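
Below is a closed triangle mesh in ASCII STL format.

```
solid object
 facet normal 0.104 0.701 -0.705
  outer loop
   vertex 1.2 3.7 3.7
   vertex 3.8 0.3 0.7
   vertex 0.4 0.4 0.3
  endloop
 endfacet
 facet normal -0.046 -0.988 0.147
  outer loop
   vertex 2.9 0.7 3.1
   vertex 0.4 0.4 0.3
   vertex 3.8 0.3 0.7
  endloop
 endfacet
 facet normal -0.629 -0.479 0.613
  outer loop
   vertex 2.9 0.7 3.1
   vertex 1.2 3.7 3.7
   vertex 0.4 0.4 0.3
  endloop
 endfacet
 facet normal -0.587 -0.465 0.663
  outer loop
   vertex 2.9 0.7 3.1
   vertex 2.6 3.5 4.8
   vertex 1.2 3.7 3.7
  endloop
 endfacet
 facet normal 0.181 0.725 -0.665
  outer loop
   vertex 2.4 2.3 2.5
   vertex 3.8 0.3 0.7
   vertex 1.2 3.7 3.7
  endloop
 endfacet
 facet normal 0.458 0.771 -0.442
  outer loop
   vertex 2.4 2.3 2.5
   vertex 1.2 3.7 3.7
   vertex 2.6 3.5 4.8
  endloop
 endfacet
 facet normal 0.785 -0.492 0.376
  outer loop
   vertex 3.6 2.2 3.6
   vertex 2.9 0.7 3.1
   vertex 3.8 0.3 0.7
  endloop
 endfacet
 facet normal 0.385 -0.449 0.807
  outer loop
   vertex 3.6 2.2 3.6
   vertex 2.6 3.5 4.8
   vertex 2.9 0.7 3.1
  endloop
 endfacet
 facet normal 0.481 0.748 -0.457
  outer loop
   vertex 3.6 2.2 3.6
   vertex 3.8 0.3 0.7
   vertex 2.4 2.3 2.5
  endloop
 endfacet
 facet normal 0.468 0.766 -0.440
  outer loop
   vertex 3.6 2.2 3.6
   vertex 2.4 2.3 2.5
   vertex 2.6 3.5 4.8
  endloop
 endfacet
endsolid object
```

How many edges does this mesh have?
15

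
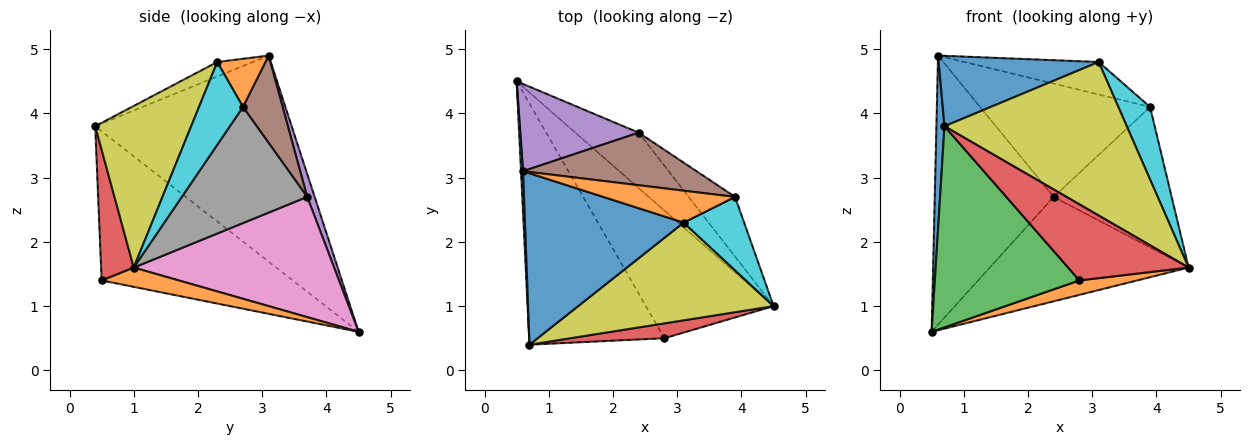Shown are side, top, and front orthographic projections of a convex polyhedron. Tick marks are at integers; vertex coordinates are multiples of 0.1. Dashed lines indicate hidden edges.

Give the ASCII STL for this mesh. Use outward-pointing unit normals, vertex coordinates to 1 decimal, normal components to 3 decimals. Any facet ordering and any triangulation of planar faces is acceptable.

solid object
 facet normal -0.999 -0.041 0.010
  outer loop
   vertex 0.6 3.1 4.9
   vertex 0.5 4.5 0.6
   vertex 0.7 0.4 3.8
  endloop
 endfacet
 facet normal 0.148 -0.111 -0.983
  outer loop
   vertex 2.8 0.5 1.4
   vertex 0.5 4.5 0.6
   vertex 4.5 1.0 1.6
  endloop
 endfacet
 facet normal -0.646 -0.489 -0.586
  outer loop
   vertex 2.8 0.5 1.4
   vertex 0.7 0.4 3.8
   vertex 0.5 4.5 0.6
  endloop
 endfacet
 facet normal 0.257 -0.948 0.185
  outer loop
   vertex 2.8 0.5 1.4
   vertex 4.5 1.0 1.6
   vertex 0.7 0.4 3.8
  endloop
 endfacet
 facet normal 0.060 0.950 0.308
  outer loop
   vertex 2.4 3.7 2.7
   vertex 0.5 4.5 0.6
   vertex 0.6 3.1 4.9
  endloop
 endfacet
 facet normal 0.207 0.887 0.412
  outer loop
   vertex 2.4 3.7 2.7
   vertex 0.6 3.1 4.9
   vertex 3.9 2.7 4.1
  endloop
 endfacet
 facet normal 0.665 0.660 -0.350
  outer loop
   vertex 2.4 3.7 2.7
   vertex 4.5 1.0 1.6
   vertex 0.5 4.5 0.6
  endloop
 endfacet
 facet normal 0.699 0.658 -0.279
  outer loop
   vertex 2.4 3.7 2.7
   vertex 3.9 2.7 4.1
   vertex 4.5 1.0 1.6
  endloop
 endfacet
 facet normal 0.406 -0.771 0.491
  outer loop
   vertex 3.1 2.3 4.8
   vertex 0.7 0.4 3.8
   vertex 4.5 1.0 1.6
  endloop
 endfacet
 facet normal 0.698 -0.503 0.510
  outer loop
   vertex 3.1 2.3 4.8
   vertex 4.5 1.0 1.6
   vertex 3.9 2.7 4.1
  endloop
 endfacet
 facet normal -0.084 -0.379 0.922
  outer loop
   vertex 3.1 2.3 4.8
   vertex 0.6 3.1 4.9
   vertex 0.7 0.4 3.8
  endloop
 endfacet
 facet normal 0.248 0.691 0.679
  outer loop
   vertex 3.1 2.3 4.8
   vertex 3.9 2.7 4.1
   vertex 0.6 3.1 4.9
  endloop
 endfacet
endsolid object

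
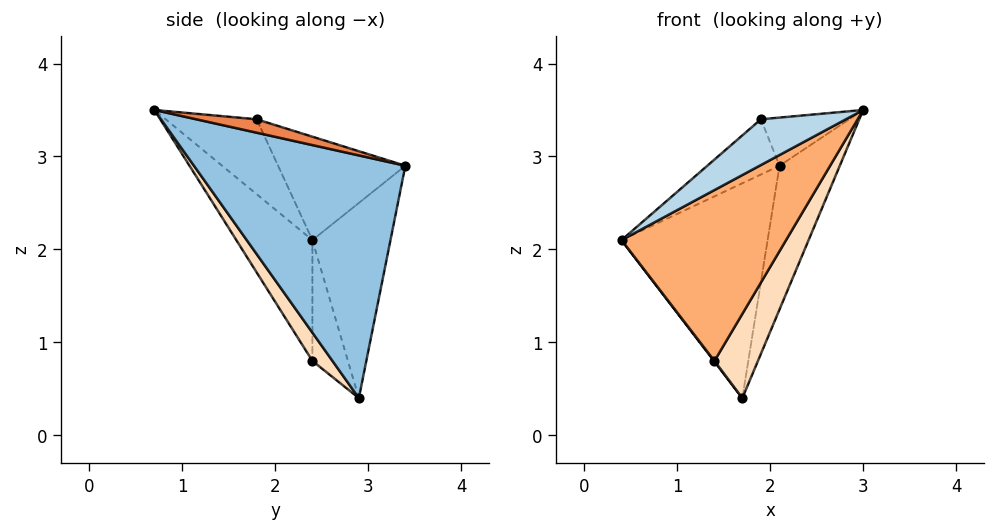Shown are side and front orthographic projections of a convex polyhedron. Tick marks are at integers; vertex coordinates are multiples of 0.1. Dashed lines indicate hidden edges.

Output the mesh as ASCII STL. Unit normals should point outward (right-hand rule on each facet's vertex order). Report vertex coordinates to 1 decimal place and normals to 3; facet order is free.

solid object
 facet normal -0.469 0.878 -0.100
  outer loop
   vertex 1.7 2.9 0.4
   vertex 0.4 2.4 2.1
   vertex 2.1 3.4 2.9
  endloop
 endfacet
 facet normal 0.941 0.268 -0.204
  outer loop
   vertex 1.7 2.9 0.4
   vertex 2.1 3.4 2.9
   vertex 3.0 0.7 3.5
  endloop
 endfacet
 facet normal -0.646 -0.604 0.467
  outer loop
   vertex 1.9 1.8 3.4
   vertex 0.4 2.4 2.1
   vertex 3.0 0.7 3.5
  endloop
 endfacet
 facet normal -0.548 0.311 0.776
  outer loop
   vertex 1.9 1.8 3.4
   vertex 2.1 3.4 2.9
   vertex 0.4 2.4 2.1
  endloop
 endfacet
 facet normal 0.186 0.272 0.944
  outer loop
   vertex 1.9 1.8 3.4
   vertex 3.0 0.7 3.5
   vertex 2.1 3.4 2.9
  endloop
 endfacet
 facet normal -0.399 -0.864 -0.307
  outer loop
   vertex 1.4 2.4 0.8
   vertex 3.0 0.7 3.5
   vertex 0.4 2.4 2.1
  endloop
 endfacet
 facet normal -0.793 -0.012 -0.610
  outer loop
   vertex 1.4 2.4 0.8
   vertex 0.4 2.4 2.1
   vertex 1.7 2.9 0.4
  endloop
 endfacet
 facet normal 0.324 -0.702 -0.634
  outer loop
   vertex 1.4 2.4 0.8
   vertex 1.7 2.9 0.4
   vertex 3.0 0.7 3.5
  endloop
 endfacet
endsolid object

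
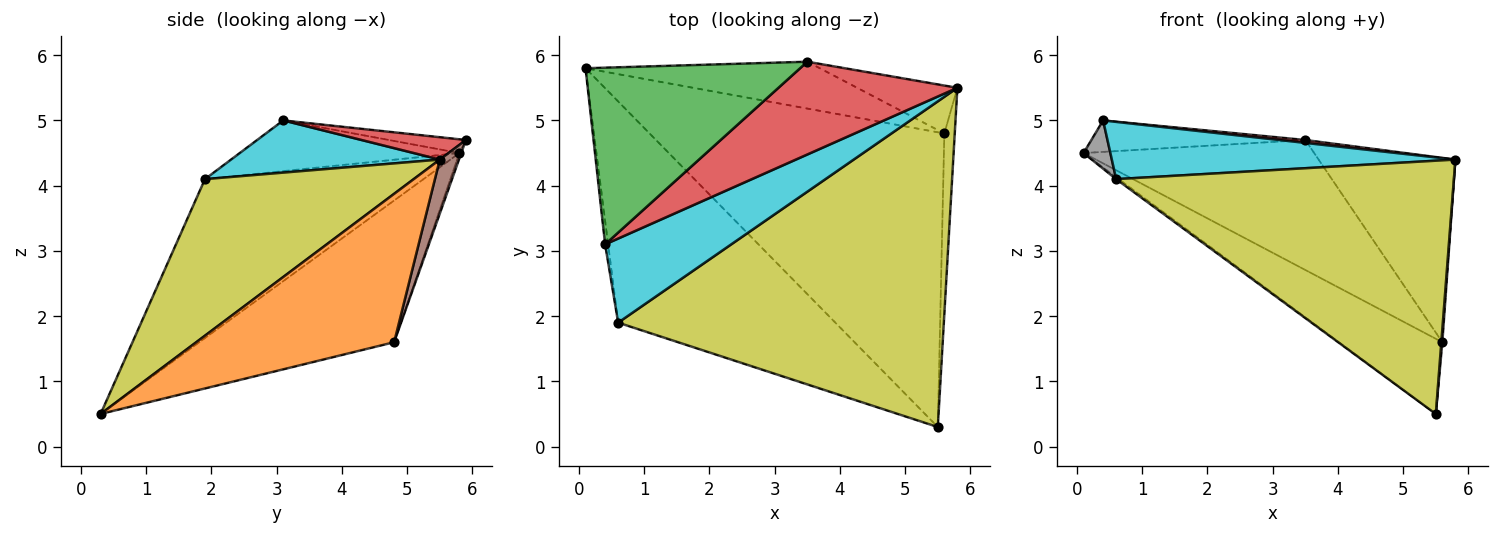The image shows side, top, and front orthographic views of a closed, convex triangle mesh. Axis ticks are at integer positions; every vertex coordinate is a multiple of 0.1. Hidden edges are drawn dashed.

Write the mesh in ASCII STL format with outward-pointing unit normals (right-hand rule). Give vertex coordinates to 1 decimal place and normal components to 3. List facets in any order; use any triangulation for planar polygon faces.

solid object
 facet normal -0.422 0.224 -0.878
  outer loop
   vertex 5.6 4.8 1.6
   vertex 5.5 0.3 0.5
   vertex 0.1 5.8 4.5
  endloop
 endfacet
 facet normal 0.998 -0.005 -0.070
  outer loop
   vertex 5.6 4.8 1.6
   vertex 5.8 5.5 4.4
   vertex 5.5 0.3 0.5
  endloop
 endfacet
 facet normal -0.063 0.175 0.983
  outer loop
   vertex 3.5 5.9 4.7
   vertex 0.1 5.8 4.5
   vertex 0.4 3.1 5.0
  endloop
 endfacet
 facet normal 0.124 -0.031 0.992
  outer loop
   vertex 3.5 5.9 4.7
   vertex 0.4 3.1 5.0
   vertex 5.8 5.5 4.4
  endloop
 endfacet
 facet normal -0.008 0.941 -0.339
  outer loop
   vertex 3.5 5.9 4.7
   vertex 5.6 4.8 1.6
   vertex 0.1 5.8 4.5
  endloop
 endfacet
 facet normal 0.134 0.959 -0.249
  outer loop
   vertex 3.5 5.9 4.7
   vertex 5.8 5.5 4.4
   vertex 5.6 4.8 1.6
  endloop
 endfacet
 facet normal -0.591 0.007 -0.807
  outer loop
   vertex 0.6 1.9 4.1
   vertex 0.1 5.8 4.5
   vertex 5.5 0.3 0.5
  endloop
 endfacet
 facet normal -0.991 -0.121 -0.059
  outer loop
   vertex 0.6 1.9 4.1
   vertex 0.4 3.1 5.0
   vertex 0.1 5.8 4.5
  endloop
 endfacet
 facet normal 0.355 -0.574 0.738
  outer loop
   vertex 0.6 1.9 4.1
   vertex 5.5 0.3 0.5
   vertex 5.8 5.5 4.4
  endloop
 endfacet
 facet normal 0.324 -0.533 0.782
  outer loop
   vertex 0.6 1.9 4.1
   vertex 5.8 5.5 4.4
   vertex 0.4 3.1 5.0
  endloop
 endfacet
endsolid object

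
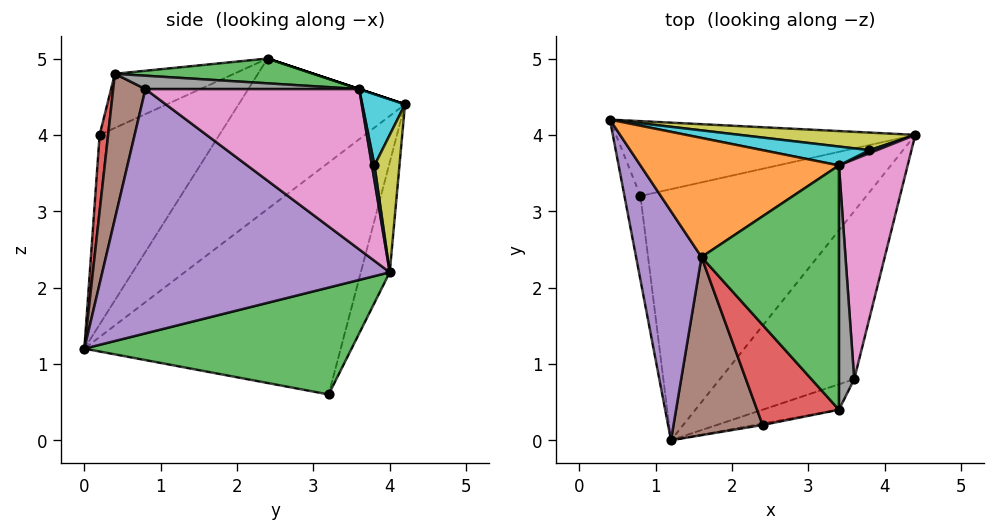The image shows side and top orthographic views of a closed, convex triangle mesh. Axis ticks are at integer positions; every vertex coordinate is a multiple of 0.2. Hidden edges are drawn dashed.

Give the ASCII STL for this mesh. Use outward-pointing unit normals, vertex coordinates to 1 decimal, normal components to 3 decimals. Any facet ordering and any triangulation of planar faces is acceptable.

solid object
 facet normal -0.097 0.960 -0.263
  outer loop
   vertex 0.8 3.2 0.6
   vertex 0.4 4.2 4.4
   vertex 4.4 4.0 2.2
  endloop
 endfacet
 facet normal -0.988 -0.136 -0.068
  outer loop
   vertex 0.8 3.2 0.6
   vertex 1.2 0.0 1.2
   vertex 0.4 4.2 4.4
  endloop
 endfacet
 facet normal 0.425 -0.115 -0.898
  outer loop
   vertex 0.8 3.2 0.6
   vertex 4.4 4.0 2.2
   vertex 1.2 0.0 1.2
  endloop
 endfacet
 facet normal 0.212 -0.977 -0.021
  outer loop
   vertex 2.4 0.2 4.0
   vertex 1.2 0.0 1.2
   vertex 3.4 0.4 4.8
  endloop
 endfacet
 facet normal 0.758 -0.502 -0.417
  outer loop
   vertex 3.6 0.8 4.6
   vertex 1.2 0.0 1.2
   vertex 4.4 4.0 2.2
  endloop
 endfacet
 facet normal 0.733 -0.560 -0.386
  outer loop
   vertex 3.6 0.8 4.6
   vertex 3.4 0.4 4.8
   vertex 1.2 0.0 1.2
  endloop
 endfacet
 facet normal 0.917 0.066 0.393
  outer loop
   vertex 3.6 0.8 4.6
   vertex 4.4 4.0 2.2
   vertex 3.4 3.6 4.6
  endloop
 endfacet
 facet normal 0.658 0.047 0.752
  outer loop
   vertex 3.6 0.8 4.6
   vertex 3.4 3.6 4.6
   vertex 3.4 0.4 4.8
  endloop
 endfacet
 facet normal 0.162 0.965 0.207
  outer loop
   vertex 3.8 3.8 3.6
   vertex 4.4 4.0 2.2
   vertex 0.4 4.2 4.4
  endloop
 endfacet
 facet normal 0.173 0.950 0.259
  outer loop
   vertex 3.8 3.8 3.6
   vertex 0.4 4.2 4.4
   vertex 3.4 3.6 4.6
  endloop
 endfacet
 facet normal 0.816 0.408 0.408
  outer loop
   vertex 3.8 3.8 3.6
   vertex 3.4 3.6 4.6
   vertex 4.4 4.0 2.2
  endloop
 endfacet
 facet normal 0.000 0.316 0.949
  outer loop
   vertex 1.6 2.4 5.0
   vertex 3.4 3.6 4.6
   vertex 0.4 4.2 4.4
  endloop
 endfacet
 facet normal 0.177 0.061 0.982
  outer loop
   vertex 1.6 2.4 5.0
   vertex 3.4 0.4 4.8
   vertex 3.4 3.6 4.6
  endloop
 endfacet
 facet normal -0.477 -0.502 0.722
  outer loop
   vertex 1.6 2.4 5.0
   vertex 2.4 0.2 4.0
   vertex 3.4 0.4 4.8
  endloop
 endfacet
 facet normal -0.827 -0.432 0.360
  outer loop
   vertex 1.6 2.4 5.0
   vertex 0.4 4.2 4.4
   vertex 1.2 0.0 1.2
  endloop
 endfacet
 facet normal -0.802 -0.463 0.377
  outer loop
   vertex 1.6 2.4 5.0
   vertex 1.2 0.0 1.2
   vertex 2.4 0.2 4.0
  endloop
 endfacet
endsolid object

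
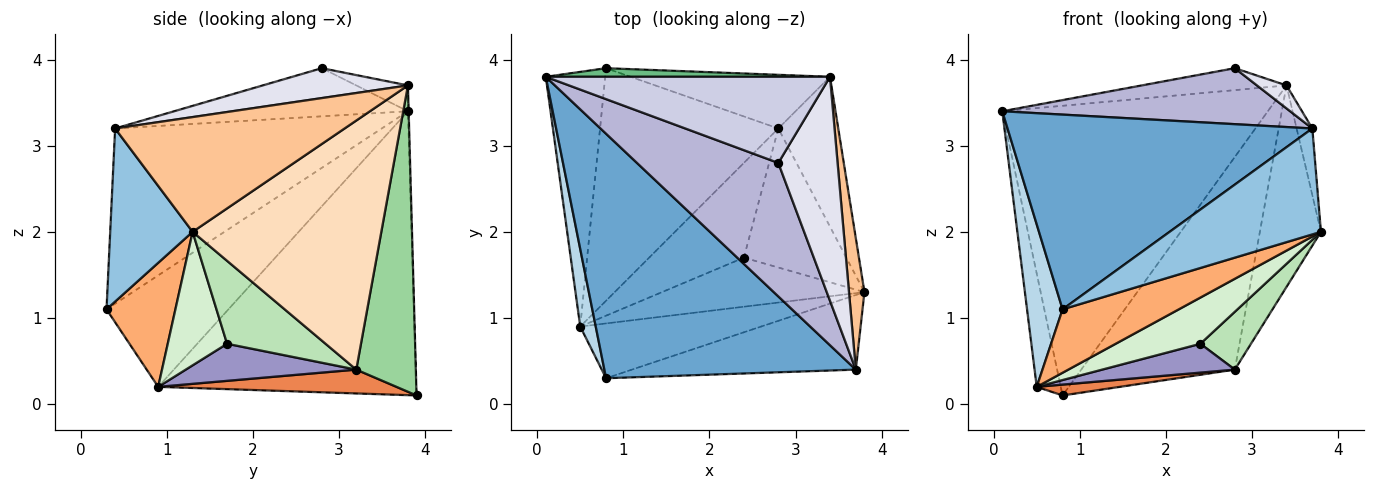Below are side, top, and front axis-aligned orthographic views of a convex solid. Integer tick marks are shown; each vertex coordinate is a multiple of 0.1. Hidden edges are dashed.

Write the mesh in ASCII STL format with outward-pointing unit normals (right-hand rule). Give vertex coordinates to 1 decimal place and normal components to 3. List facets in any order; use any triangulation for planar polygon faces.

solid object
 facet normal -0.479 -0.547 0.687
  outer loop
   vertex 3.7 0.4 3.2
   vertex 0.1 3.8 3.4
   vertex 0.8 0.3 1.1
  endloop
 endfacet
 facet normal 0.407 -0.747 -0.526
  outer loop
   vertex 3.7 0.4 3.2
   vertex 0.8 0.3 1.1
   vertex 3.8 1.3 2.0
  endloop
 endfacet
 facet normal -0.952 -0.277 0.132
  outer loop
   vertex 0.5 0.9 0.2
   vertex 0.8 0.3 1.1
   vertex 0.1 3.8 3.4
  endloop
 endfacet
 facet normal -0.975 0.091 -0.204
  outer loop
   vertex 0.5 0.9 0.2
   vertex 0.1 3.8 3.4
   vertex 0.8 3.9 0.1
  endloop
 endfacet
 facet normal 0.132 -0.046 -0.990
  outer loop
   vertex 0.5 0.9 0.2
   vertex 0.8 3.9 0.1
   vertex 2.8 3.2 0.4
  endloop
 endfacet
 facet normal 0.409 -0.690 -0.597
  outer loop
   vertex 0.5 0.9 0.2
   vertex 3.8 1.3 2.0
   vertex 0.8 0.3 1.1
  endloop
 endfacet
 facet normal 0.989 0.068 0.133
  outer loop
   vertex 3.4 3.8 3.7
   vertex 3.7 0.4 3.2
   vertex 3.8 1.3 2.0
  endloop
 endfacet
 facet normal 0.927 0.300 -0.223
  outer loop
   vertex 3.4 3.8 3.7
   vertex 3.8 1.3 2.0
   vertex 2.8 3.2 0.4
  endloop
 endfacet
 facet normal -0.003 1.000 0.030
  outer loop
   vertex 3.4 3.8 3.7
   vertex 0.8 3.9 0.1
   vertex 0.1 3.8 3.4
  endloop
 endfacet
 facet normal 0.352 0.908 -0.229
  outer loop
   vertex 3.4 3.8 3.7
   vertex 2.8 3.2 0.4
   vertex 0.8 3.9 0.1
  endloop
 endfacet
 facet normal 0.599 -0.308 -0.739
  outer loop
   vertex 2.4 1.7 0.7
   vertex 2.8 3.2 0.4
   vertex 3.8 1.3 2.0
  endloop
 endfacet
 facet normal 0.433 -0.618 -0.656
  outer loop
   vertex 2.4 1.7 0.7
   vertex 3.8 1.3 2.0
   vertex 0.5 0.9 0.2
  endloop
 endfacet
 facet normal 0.351 -0.273 -0.896
  outer loop
   vertex 2.4 1.7 0.7
   vertex 0.5 0.9 0.2
   vertex 2.8 3.2 0.4
  endloop
 endfacet
 facet normal -0.300 -0.369 0.880
  outer loop
   vertex 2.8 2.8 3.9
   vertex 0.1 3.8 3.4
   vertex 3.7 0.4 3.2
  endloop
 endfacet
 facet normal -0.088 0.246 0.965
  outer loop
   vertex 2.8 2.8 3.9
   vertex 3.4 3.8 3.7
   vertex 0.1 3.8 3.4
  endloop
 endfacet
 facet normal 0.448 -0.091 0.889
  outer loop
   vertex 2.8 2.8 3.9
   vertex 3.7 0.4 3.2
   vertex 3.4 3.8 3.7
  endloop
 endfacet
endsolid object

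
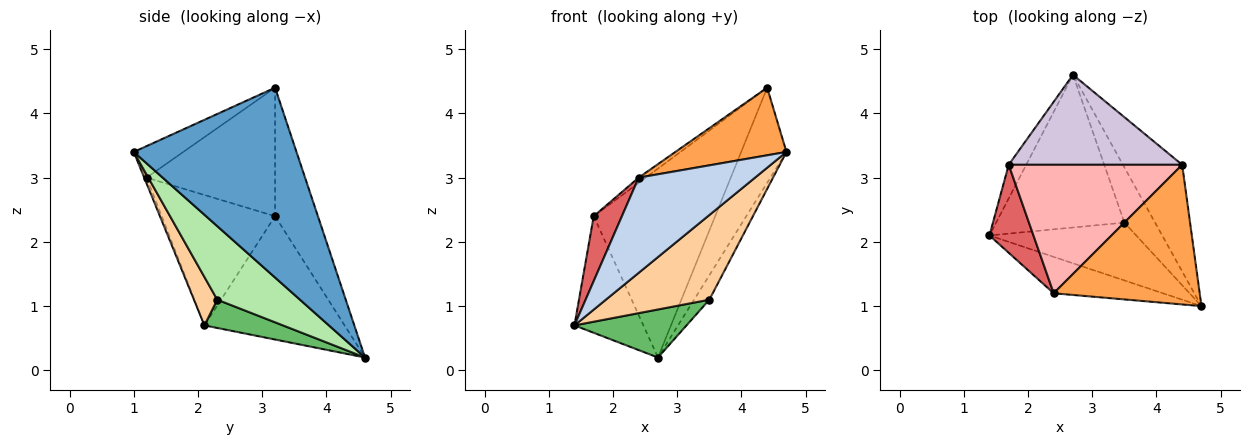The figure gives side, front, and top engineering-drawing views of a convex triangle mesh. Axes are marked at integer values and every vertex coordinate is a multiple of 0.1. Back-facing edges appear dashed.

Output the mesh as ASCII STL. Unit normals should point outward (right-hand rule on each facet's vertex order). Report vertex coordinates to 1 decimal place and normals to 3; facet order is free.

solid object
 facet normal 0.923 0.257 -0.288
  outer loop
   vertex 4.4 3.2 4.4
   vertex 4.7 1.0 3.4
   vertex 2.7 4.6 0.2
  endloop
 endfacet
 facet normal -0.019 -0.934 -0.357
  outer loop
   vertex 2.4 1.2 3.0
   vertex 1.4 2.1 0.7
   vertex 4.7 1.0 3.4
  endloop
 endfacet
 facet normal -0.191 -0.428 0.884
  outer loop
   vertex 2.4 1.2 3.0
   vertex 4.7 1.0 3.4
   vertex 4.4 3.2 4.4
  endloop
 endfacet
 facet normal 0.183 -0.812 -0.554
  outer loop
   vertex 3.5 2.3 1.1
   vertex 4.7 1.0 3.4
   vertex 1.4 2.1 0.7
  endloop
 endfacet
 facet normal 0.206 -0.294 -0.933
  outer loop
   vertex 3.5 2.3 1.1
   vertex 1.4 2.1 0.7
   vertex 2.7 4.6 0.2
  endloop
 endfacet
 facet normal 0.910 0.168 -0.380
  outer loop
   vertex 3.5 2.3 1.1
   vertex 2.7 4.6 0.2
   vertex 4.7 1.0 3.4
  endloop
 endfacet
 facet normal -0.922 -0.229 0.311
  outer loop
   vertex 1.7 3.2 2.4
   vertex 1.4 2.1 0.7
   vertex 2.4 1.2 3.0
  endloop
 endfacet
 facet normal -0.595 0.033 0.803
  outer loop
   vertex 1.7 3.2 2.4
   vertex 2.4 1.2 3.0
   vertex 4.4 3.2 4.4
  endloop
 endfacet
 facet normal -0.890 0.438 -0.126
  outer loop
   vertex 1.7 3.2 2.4
   vertex 2.7 4.6 0.2
   vertex 1.4 2.1 0.7
  endloop
 endfacet
 facet normal -0.303 0.860 0.410
  outer loop
   vertex 1.7 3.2 2.4
   vertex 4.4 3.2 4.4
   vertex 2.7 4.6 0.2
  endloop
 endfacet
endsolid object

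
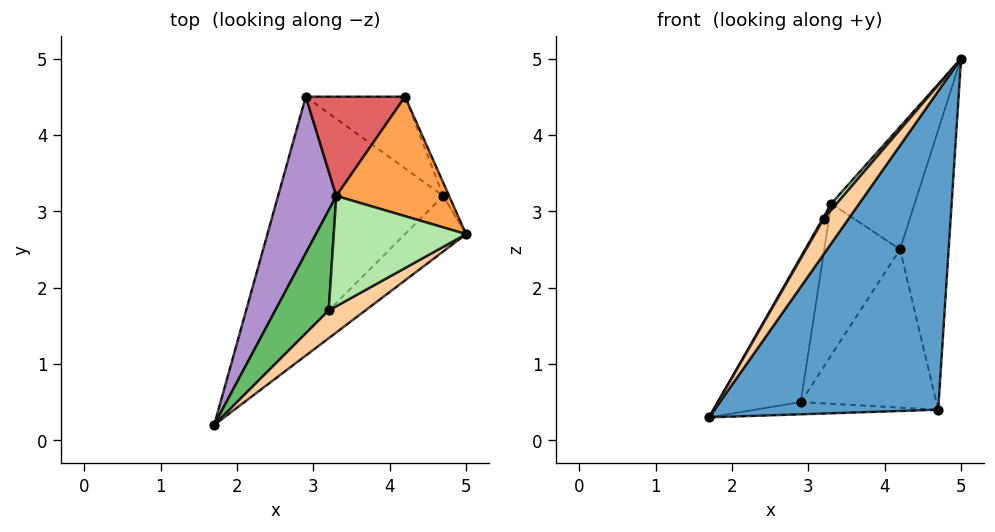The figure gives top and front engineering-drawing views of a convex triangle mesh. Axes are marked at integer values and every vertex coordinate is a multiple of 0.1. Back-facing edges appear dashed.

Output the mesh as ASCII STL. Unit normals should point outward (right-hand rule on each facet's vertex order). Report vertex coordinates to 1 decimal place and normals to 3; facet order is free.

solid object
 facet normal 0.704 -0.700 -0.122
  outer loop
   vertex 4.7 3.2 0.4
   vertex 5.0 2.7 5.0
   vertex 1.7 0.2 0.3
  endloop
 endfacet
 facet normal 0.923 0.385 -0.018
  outer loop
   vertex 4.7 3.2 0.4
   vertex 4.2 4.5 2.5
   vertex 5.0 2.7 5.0
  endloop
 endfacet
 facet normal -0.495 0.622 0.606
  outer loop
   vertex 3.3 3.2 3.1
   vertex 5.0 2.7 5.0
   vertex 4.2 4.5 2.5
  endloop
 endfacet
 facet normal -0.272 -0.757 0.594
  outer loop
   vertex 3.2 1.7 2.9
   vertex 1.7 0.2 0.3
   vertex 5.0 2.7 5.0
  endloop
 endfacet
 facet normal -0.864 -0.010 0.504
  outer loop
   vertex 3.2 1.7 2.9
   vertex 3.3 3.2 3.1
   vertex 1.7 0.2 0.3
  endloop
 endfacet
 facet normal -0.750 -0.038 0.661
  outer loop
   vertex 3.2 1.7 2.9
   vertex 5.0 2.7 5.0
   vertex 3.3 3.2 3.1
  endloop
 endfacet
 facet normal -0.645 0.640 0.419
  outer loop
   vertex 2.9 4.5 0.5
   vertex 3.3 3.2 3.1
   vertex 4.2 4.5 2.5
  endloop
 endfacet
 facet normal 0.536 0.769 -0.348
  outer loop
   vertex 2.9 4.5 0.5
   vertex 4.2 4.5 2.5
   vertex 4.7 3.2 0.4
  endloop
 endfacet
 facet normal -0.931 0.247 0.267
  outer loop
   vertex 2.9 4.5 0.5
   vertex 1.7 0.2 0.3
   vertex 3.3 3.2 3.1
  endloop
 endfacet
 facet normal -0.018 0.052 -0.999
  outer loop
   vertex 2.9 4.5 0.5
   vertex 4.7 3.2 0.4
   vertex 1.7 0.2 0.3
  endloop
 endfacet
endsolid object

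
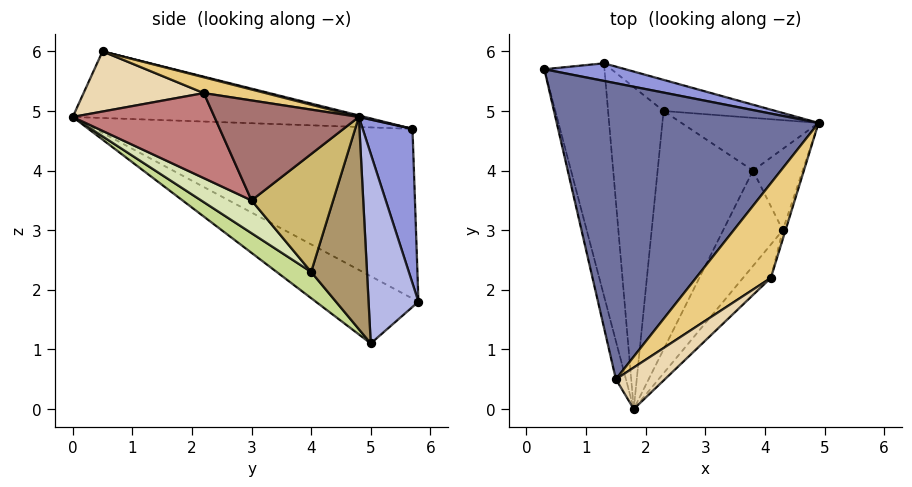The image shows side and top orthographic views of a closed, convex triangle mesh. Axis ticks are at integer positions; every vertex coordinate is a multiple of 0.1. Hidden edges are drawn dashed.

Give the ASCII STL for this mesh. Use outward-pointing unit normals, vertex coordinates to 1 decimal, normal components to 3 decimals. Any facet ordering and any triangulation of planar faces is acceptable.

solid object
 facet normal 0.006 0.244 0.970
  outer loop
   vertex 1.5 0.5 6.0
   vertex 4.9 4.8 4.9
   vertex 0.3 5.7 4.7
  endloop
 endfacet
 facet normal -0.956 -0.257 -0.144
  outer loop
   vertex 1.5 0.5 6.0
   vertex 0.3 5.7 4.7
   vertex 1.8 0.0 4.9
  endloop
 endfacet
 facet normal 0.187 0.977 0.098
  outer loop
   vertex 1.3 5.8 1.8
   vertex 0.3 5.7 4.7
   vertex 4.9 4.8 4.9
  endloop
 endfacet
 facet normal 0.473 0.836 -0.280
  outer loop
   vertex 1.3 5.8 1.8
   vertex 4.9 4.8 4.9
   vertex 2.3 5.0 1.1
  endloop
 endfacet
 facet normal -0.912 -0.251 -0.323
  outer loop
   vertex 1.3 5.8 1.8
   vertex 1.8 0.0 4.9
   vertex 0.3 5.7 4.7
  endloop
 endfacet
 facet normal -0.714 -0.377 -0.590
  outer loop
   vertex 1.3 5.8 1.8
   vertex 2.3 5.0 1.1
   vertex 1.8 0.0 4.9
  endloop
 endfacet
 facet normal 0.211 -0.605 -0.768
  outer loop
   vertex 3.8 4.0 2.3
   vertex 1.8 0.0 4.9
   vertex 2.3 5.0 1.1
  endloop
 endfacet
 facet normal 0.374 -0.630 -0.681
  outer loop
   vertex 3.8 4.0 2.3
   vertex 4.3 3.0 3.5
   vertex 1.8 0.0 4.9
  endloop
 endfacet
 facet normal 0.717 0.520 -0.464
  outer loop
   vertex 3.8 4.0 2.3
   vertex 2.3 5.0 1.1
   vertex 4.9 4.8 4.9
  endloop
 endfacet
 facet normal 0.922 -0.005 -0.388
  outer loop
   vertex 3.8 4.0 2.3
   vertex 4.9 4.8 4.9
   vertex 4.3 3.0 3.5
  endloop
 endfacet
 facet normal 0.206 0.087 0.975
  outer loop
   vertex 4.1 2.2 5.3
   vertex 4.9 4.8 4.9
   vertex 1.5 0.5 6.0
  endloop
 endfacet
 facet normal 0.569 -0.679 0.464
  outer loop
   vertex 4.1 2.2 5.3
   vertex 1.5 0.5 6.0
   vertex 1.8 0.0 4.9
  endloop
 endfacet
 facet normal 0.954 -0.298 -0.026
  outer loop
   vertex 4.1 2.2 5.3
   vertex 4.3 3.0 3.5
   vertex 4.9 4.8 4.9
  endloop
 endfacet
 facet normal 0.694 -0.684 -0.227
  outer loop
   vertex 4.1 2.2 5.3
   vertex 1.8 0.0 4.9
   vertex 4.3 3.0 3.5
  endloop
 endfacet
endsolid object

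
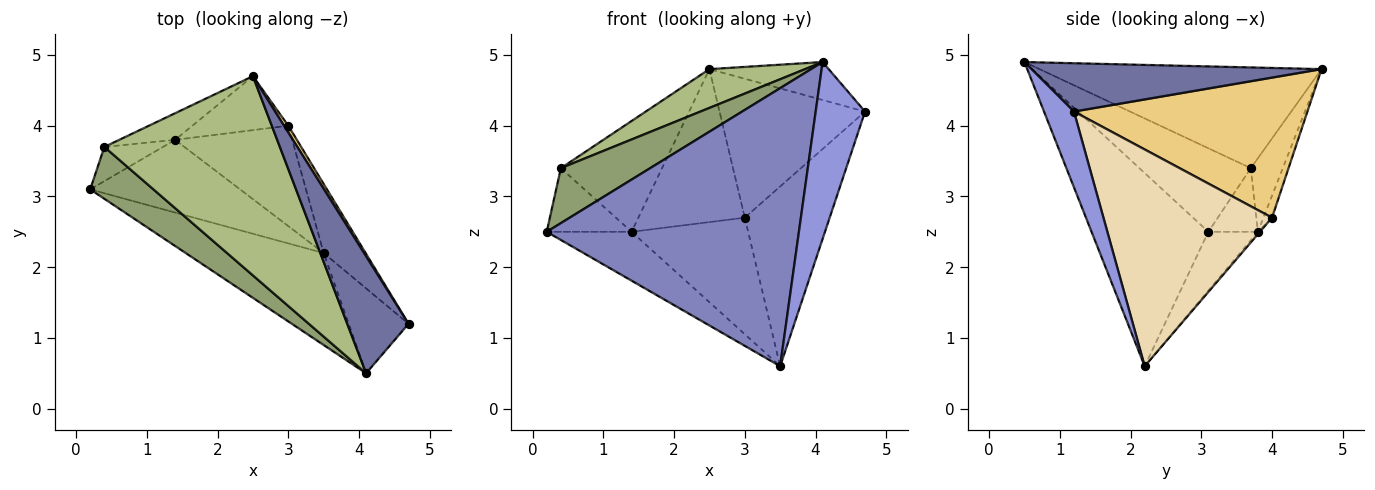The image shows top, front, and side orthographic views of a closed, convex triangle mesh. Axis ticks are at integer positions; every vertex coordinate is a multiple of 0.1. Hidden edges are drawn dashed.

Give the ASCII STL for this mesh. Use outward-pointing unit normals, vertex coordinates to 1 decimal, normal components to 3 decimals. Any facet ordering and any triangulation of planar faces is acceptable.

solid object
 facet normal 0.600 0.247 0.761
  outer loop
   vertex 4.1 0.5 4.9
   vertex 4.7 1.2 4.2
   vertex 2.5 4.7 4.8
  endloop
 endfacet
 facet normal -0.403 -0.869 -0.287
  outer loop
   vertex 4.1 0.5 4.9
   vertex 0.2 3.1 2.5
   vertex 3.5 2.2 0.6
  endloop
 endfacet
 facet normal 0.480 -0.791 -0.380
  outer loop
   vertex 4.1 0.5 4.9
   vertex 3.5 2.2 0.6
   vertex 4.7 1.2 4.2
  endloop
 endfacet
 facet normal -0.310 0.531 -0.789
  outer loop
   vertex 1.4 3.8 2.5
   vertex 3.5 2.2 0.6
   vertex 0.2 3.1 2.5
  endloop
 endfacet
 facet normal -0.672 -0.539 0.508
  outer loop
   vertex 0.4 3.7 3.4
   vertex 0.2 3.1 2.5
   vertex 4.1 0.5 4.9
  endloop
 endfacet
 facet normal -0.491 -0.167 0.855
  outer loop
   vertex 0.4 3.7 3.4
   vertex 4.1 0.5 4.9
   vertex 2.5 4.7 4.8
  endloop
 endfacet
 facet normal -0.457 0.784 -0.421
  outer loop
   vertex 0.4 3.7 3.4
   vertex 1.4 3.8 2.5
   vertex 0.2 3.1 2.5
  endloop
 endfacet
 facet normal -0.294 0.929 -0.223
  outer loop
   vertex 0.4 3.7 3.4
   vertex 2.5 4.7 4.8
   vertex 1.4 3.8 2.5
  endloop
 endfacet
 facet normal -0.076 0.940 -0.332
  outer loop
   vertex 3.0 4.0 2.7
   vertex 1.4 3.8 2.5
   vertex 2.5 4.7 4.8
  endloop
 endfacet
 facet normal -0.013 0.758 -0.653
  outer loop
   vertex 3.0 4.0 2.7
   vertex 3.5 2.2 0.6
   vertex 1.4 3.8 2.5
  endloop
 endfacet
 facet normal 0.848 0.529 0.026
  outer loop
   vertex 3.0 4.0 2.7
   vertex 2.5 4.7 4.8
   vertex 4.7 1.2 4.2
  endloop
 endfacet
 facet normal 0.880 0.443 -0.170
  outer loop
   vertex 3.0 4.0 2.7
   vertex 4.7 1.2 4.2
   vertex 3.5 2.2 0.6
  endloop
 endfacet
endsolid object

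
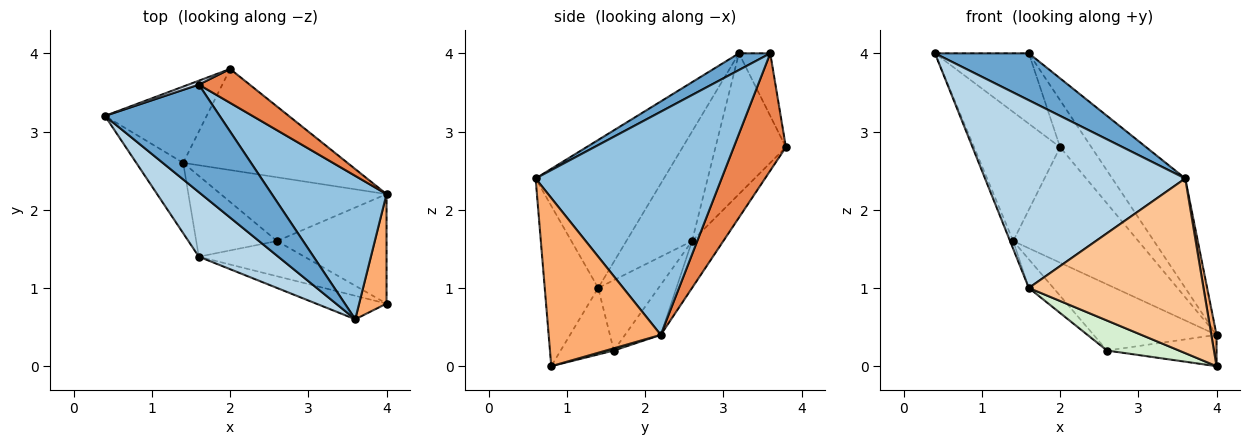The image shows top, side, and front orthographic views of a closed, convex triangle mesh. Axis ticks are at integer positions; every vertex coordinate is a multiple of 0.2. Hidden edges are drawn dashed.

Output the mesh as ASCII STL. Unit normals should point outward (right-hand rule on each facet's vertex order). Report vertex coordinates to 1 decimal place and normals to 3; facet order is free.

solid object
 facet normal 0.132 -0.396 0.909
  outer loop
   vertex 1.6 3.6 4.0
   vertex 0.4 3.2 4.0
   vertex 3.6 0.6 2.4
  endloop
 endfacet
 facet normal 0.840 0.330 0.432
  outer loop
   vertex 1.6 3.6 4.0
   vertex 3.6 0.6 2.4
   vertex 4.0 2.2 0.4
  endloop
 endfacet
 facet normal -0.518 -0.809 0.278
  outer loop
   vertex 1.6 1.4 1.0
   vertex 3.6 0.6 2.4
   vertex 0.4 3.2 4.0
  endloop
 endfacet
 facet normal -0.316 0.947 0.053
  outer loop
   vertex 2.0 3.8 2.8
   vertex 0.4 3.2 4.0
   vertex 1.6 3.6 4.0
  endloop
 endfacet
 facet normal 0.804 0.482 0.348
  outer loop
   vertex 2.0 3.8 2.8
   vertex 1.6 3.6 4.0
   vertex 4.0 2.2 0.4
  endloop
 endfacet
 facet normal 0.986 -0.046 0.161
  outer loop
   vertex 4.0 0.8 0.0
   vertex 4.0 2.2 0.4
   vertex 3.6 0.6 2.4
  endloop
 endfacet
 facet normal -0.290 -0.948 -0.127
  outer loop
   vertex 4.0 0.8 0.0
   vertex 3.6 0.6 2.4
   vertex 1.6 1.4 1.0
  endloop
 endfacet
 facet normal -0.185 0.740 -0.647
  outer loop
   vertex 1.4 2.6 1.6
   vertex 2.0 3.8 2.8
   vertex 4.0 2.2 0.4
  endloop
 endfacet
 facet normal -0.918 0.044 -0.394
  outer loop
   vertex 1.4 2.6 1.6
   vertex 1.6 1.4 1.0
   vertex 0.4 3.2 4.0
  endloop
 endfacet
 facet normal -0.576 0.704 -0.416
  outer loop
   vertex 1.4 2.6 1.6
   vertex 0.4 3.2 4.0
   vertex 2.0 3.8 2.8
  endloop
 endfacet
 facet normal 0.020 0.275 -0.961
  outer loop
   vertex 2.6 1.6 0.2
   vertex 4.0 2.2 0.4
   vertex 4.0 0.8 0.0
  endloop
 endfacet
 facet normal -0.432 -0.585 -0.686
  outer loop
   vertex 2.6 1.6 0.2
   vertex 4.0 0.8 0.0
   vertex 1.6 1.4 1.0
  endloop
 endfacet
 facet normal -0.205 0.705 -0.679
  outer loop
   vertex 2.6 1.6 0.2
   vertex 1.4 2.6 1.6
   vertex 4.0 2.2 0.4
  endloop
 endfacet
 facet normal -0.634 0.258 -0.728
  outer loop
   vertex 2.6 1.6 0.2
   vertex 1.6 1.4 1.0
   vertex 1.4 2.6 1.6
  endloop
 endfacet
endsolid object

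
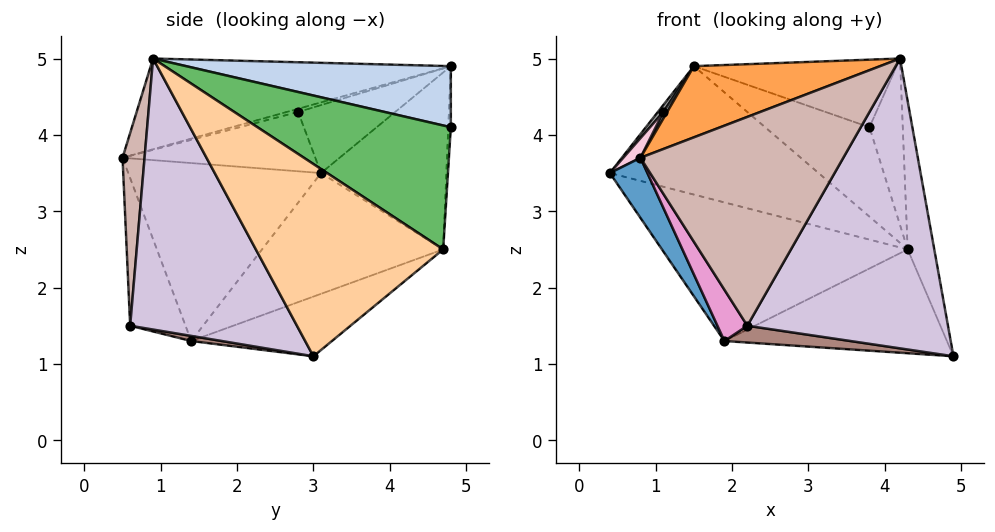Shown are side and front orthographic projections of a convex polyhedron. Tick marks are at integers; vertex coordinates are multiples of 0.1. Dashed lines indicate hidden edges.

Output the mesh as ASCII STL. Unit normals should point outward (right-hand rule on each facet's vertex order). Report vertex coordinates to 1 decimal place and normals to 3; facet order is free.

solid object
 facet normal -0.870 -0.169 -0.462
  outer loop
   vertex 1.9 1.4 1.3
   vertex 0.8 0.5 3.7
   vertex 0.4 3.1 3.5
  endloop
 endfacet
 facet normal 0.319 0.244 0.916
  outer loop
   vertex 1.5 4.8 4.9
   vertex 4.2 0.9 5.0
   vertex 3.8 4.8 4.1
  endloop
 endfacet
 facet normal -0.329 -0.204 0.922
  outer loop
   vertex 1.5 4.8 4.9
   vertex 0.8 0.5 3.7
   vertex 4.2 0.9 5.0
  endloop
 endfacet
 facet normal 0.960 0.136 0.246
  outer loop
   vertex 4.3 4.7 2.5
   vertex 4.2 0.9 5.0
   vertex 4.9 3.0 1.1
  endloop
 endfacet
 facet normal 0.945 0.163 0.285
  outer loop
   vertex 4.3 4.7 2.5
   vertex 3.8 4.8 4.1
   vertex 4.2 0.9 5.0
  endloop
 endfacet
 facet normal -0.024 0.997 -0.070
  outer loop
   vertex 4.3 4.7 2.5
   vertex 1.5 4.8 4.9
   vertex 3.8 4.8 4.1
  endloop
 endfacet
 facet normal -0.434 0.723 -0.537
  outer loop
   vertex 4.3 4.7 2.5
   vertex 0.4 3.1 3.5
   vertex 1.5 4.8 4.9
  endloop
 endfacet
 facet normal -0.414 0.562 -0.716
  outer loop
   vertex 4.3 4.7 2.5
   vertex 1.9 1.4 1.3
   vertex 0.4 3.1 3.5
  endloop
 endfacet
 facet normal -0.333 0.527 -0.782
  outer loop
   vertex 4.3 4.7 2.5
   vertex 4.9 3.0 1.1
   vertex 1.9 1.4 1.3
  endloop
 endfacet
 facet normal 0.612 -0.737 -0.287
  outer loop
   vertex 2.2 0.6 1.5
   vertex 4.9 3.0 1.1
   vertex 4.2 0.9 5.0
  endloop
 endfacet
 facet normal 0.054 -0.223 -0.973
  outer loop
   vertex 2.2 0.6 1.5
   vertex 1.9 1.4 1.3
   vertex 4.9 3.0 1.1
  endloop
 endfacet
 facet normal 0.108 -0.994 0.024
  outer loop
   vertex 2.2 0.6 1.5
   vertex 4.2 0.9 5.0
   vertex 0.8 0.5 3.7
  endloop
 endfacet
 facet normal -0.761 -0.411 -0.503
  outer loop
   vertex 2.2 0.6 1.5
   vertex 0.8 0.5 3.7
   vertex 1.9 1.4 1.3
  endloop
 endfacet
 facet normal -0.763 -0.068 0.642
  outer loop
   vertex 1.1 2.8 4.3
   vertex 0.4 3.1 3.5
   vertex 0.8 0.5 3.7
  endloop
 endfacet
 facet normal -0.760 -0.043 0.649
  outer loop
   vertex 1.1 2.8 4.3
   vertex 1.5 4.8 4.9
   vertex 0.4 3.1 3.5
  endloop
 endfacet
 facet normal -0.484 -0.161 0.860
  outer loop
   vertex 1.1 2.8 4.3
   vertex 0.8 0.5 3.7
   vertex 1.5 4.8 4.9
  endloop
 endfacet
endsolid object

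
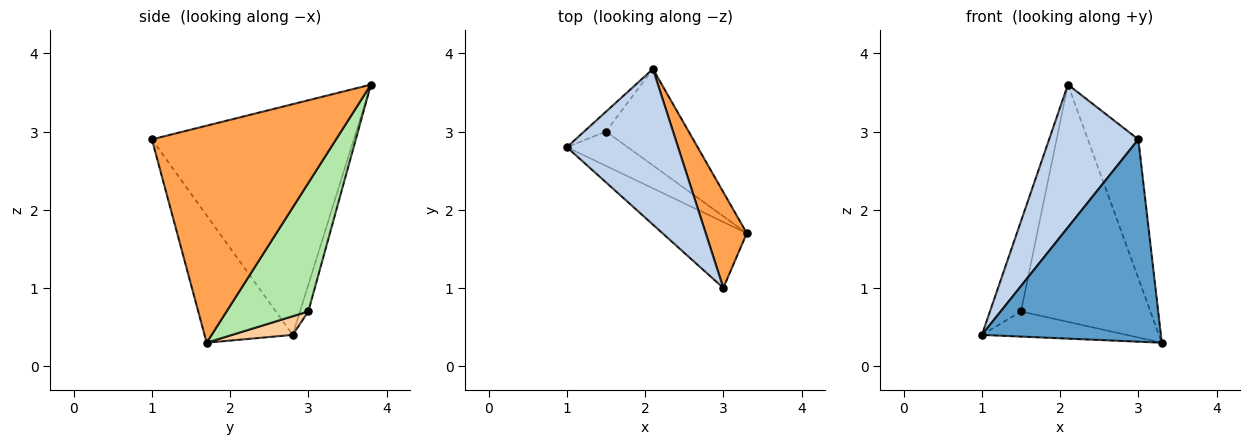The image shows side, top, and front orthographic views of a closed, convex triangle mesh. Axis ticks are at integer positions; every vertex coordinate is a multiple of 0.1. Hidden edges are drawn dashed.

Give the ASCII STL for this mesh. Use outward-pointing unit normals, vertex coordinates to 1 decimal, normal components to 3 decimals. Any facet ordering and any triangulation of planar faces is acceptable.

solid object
 facet normal -0.424 -0.861 -0.281
  outer loop
   vertex 3.0 1.0 2.9
   vertex 1.0 2.8 0.4
   vertex 3.3 1.7 0.3
  endloop
 endfacet
 facet normal -0.837 -0.370 0.403
  outer loop
   vertex 3.0 1.0 2.9
   vertex 2.1 3.8 3.6
   vertex 1.0 2.8 0.4
  endloop
 endfacet
 facet normal 0.949 0.260 0.179
  outer loop
   vertex 3.0 1.0 2.9
   vertex 3.3 1.7 0.3
   vertex 2.1 3.8 3.6
  endloop
 endfacet
 facet normal 0.240 0.574 -0.783
  outer loop
   vertex 1.5 3.0 0.7
   vertex 3.3 1.7 0.3
   vertex 1.0 2.8 0.4
  endloop
 endfacet
 facet normal -0.253 0.945 -0.208
  outer loop
   vertex 1.5 3.0 0.7
   vertex 1.0 2.8 0.4
   vertex 2.1 3.8 3.6
  endloop
 endfacet
 facet normal 0.505 0.799 -0.325
  outer loop
   vertex 1.5 3.0 0.7
   vertex 2.1 3.8 3.6
   vertex 3.3 1.7 0.3
  endloop
 endfacet
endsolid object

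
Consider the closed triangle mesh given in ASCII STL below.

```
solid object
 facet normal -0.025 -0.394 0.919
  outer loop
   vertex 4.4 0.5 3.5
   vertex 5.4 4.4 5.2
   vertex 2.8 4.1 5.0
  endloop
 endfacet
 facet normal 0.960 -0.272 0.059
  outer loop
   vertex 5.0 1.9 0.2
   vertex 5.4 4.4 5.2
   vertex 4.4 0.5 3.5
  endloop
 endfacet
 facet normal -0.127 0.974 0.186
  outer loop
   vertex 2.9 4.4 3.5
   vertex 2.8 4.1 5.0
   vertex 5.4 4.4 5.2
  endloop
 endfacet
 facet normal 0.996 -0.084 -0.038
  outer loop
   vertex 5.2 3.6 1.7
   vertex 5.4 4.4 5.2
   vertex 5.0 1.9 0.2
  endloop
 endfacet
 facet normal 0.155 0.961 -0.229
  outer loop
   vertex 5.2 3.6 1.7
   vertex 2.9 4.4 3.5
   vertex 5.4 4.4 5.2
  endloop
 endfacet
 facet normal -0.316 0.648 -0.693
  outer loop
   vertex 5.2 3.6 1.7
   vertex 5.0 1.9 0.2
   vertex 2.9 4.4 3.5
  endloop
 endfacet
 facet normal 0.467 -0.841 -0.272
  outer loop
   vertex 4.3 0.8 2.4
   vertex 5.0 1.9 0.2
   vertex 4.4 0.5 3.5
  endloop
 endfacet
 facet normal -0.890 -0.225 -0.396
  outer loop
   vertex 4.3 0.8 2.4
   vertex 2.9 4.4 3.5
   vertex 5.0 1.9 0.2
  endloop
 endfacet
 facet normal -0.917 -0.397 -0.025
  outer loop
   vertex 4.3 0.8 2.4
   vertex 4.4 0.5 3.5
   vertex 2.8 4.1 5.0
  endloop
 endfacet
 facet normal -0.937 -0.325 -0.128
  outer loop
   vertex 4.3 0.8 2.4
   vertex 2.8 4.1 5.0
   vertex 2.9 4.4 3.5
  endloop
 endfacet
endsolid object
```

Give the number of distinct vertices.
7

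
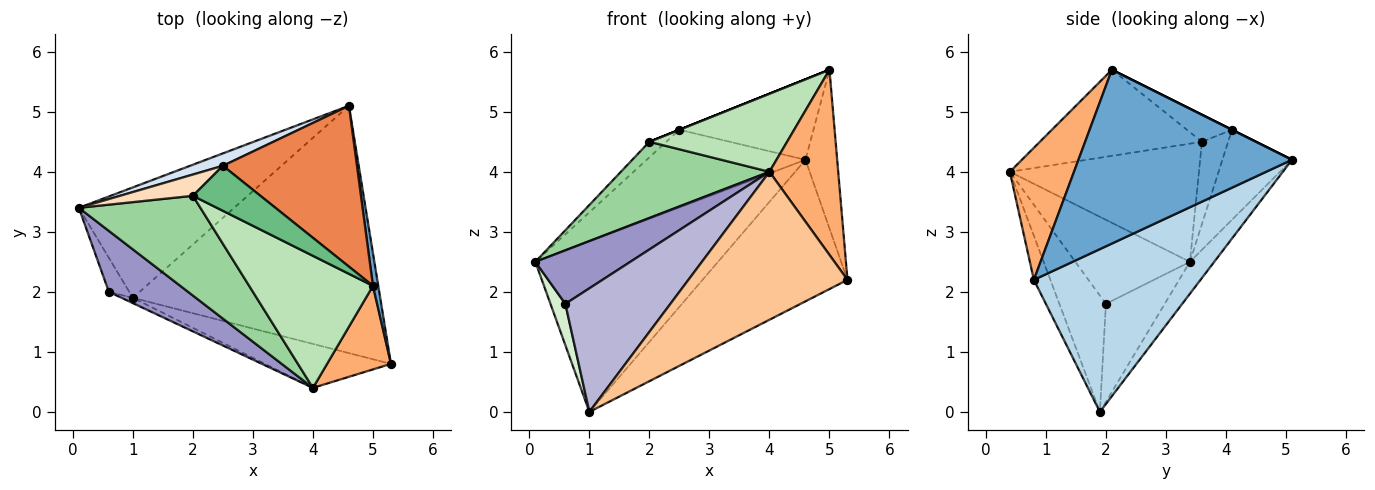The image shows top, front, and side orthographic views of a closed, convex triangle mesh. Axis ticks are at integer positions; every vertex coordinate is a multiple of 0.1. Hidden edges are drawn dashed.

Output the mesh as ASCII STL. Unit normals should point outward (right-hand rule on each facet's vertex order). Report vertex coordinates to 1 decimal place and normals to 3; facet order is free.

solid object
 facet normal 0.989 0.147 0.030
  outer loop
   vertex 5.0 2.1 5.7
   vertex 5.3 0.8 2.2
   vertex 4.6 5.1 4.2
  endloop
 endfacet
 facet normal -0.111 0.834 -0.540
  outer loop
   vertex 1.0 1.9 0.0
   vertex 0.1 3.4 2.5
   vertex 4.6 5.1 4.2
  endloop
 endfacet
 facet normal 0.496 0.431 -0.754
  outer loop
   vertex 1.0 1.9 0.0
   vertex 4.6 5.1 4.2
   vertex 5.3 0.8 2.2
  endloop
 endfacet
 facet normal -0.397 0.906 0.145
  outer loop
   vertex 2.5 4.1 4.7
   vertex 4.6 5.1 4.2
   vertex 0.1 3.4 2.5
  endloop
 endfacet
 facet normal 0.000 0.447 0.894
  outer loop
   vertex 2.5 4.1 4.7
   vertex 5.0 2.1 5.7
   vertex 4.6 5.1 4.2
  endloop
 endfacet
 facet normal 0.648 -0.694 0.313
  outer loop
   vertex 4.0 0.4 4.0
   vertex 5.3 0.8 2.2
   vertex 5.0 2.1 5.7
  endloop
 endfacet
 facet normal -0.099 -0.954 -0.283
  outer loop
   vertex 4.0 0.4 4.0
   vertex 1.0 1.9 0.0
   vertex 5.3 0.8 2.2
  endloop
 endfacet
 facet normal -0.674 0.435 0.597
  outer loop
   vertex 2.0 3.6 4.5
   vertex 2.5 4.1 4.7
   vertex 0.1 3.4 2.5
  endloop
 endfacet
 facet normal -0.371 0.000 0.928
  outer loop
   vertex 2.0 3.6 4.5
   vertex 5.0 2.1 5.7
   vertex 2.5 4.1 4.7
  endloop
 endfacet
 facet normal -0.611 -0.480 0.629
  outer loop
   vertex 2.0 3.6 4.5
   vertex 0.1 3.4 2.5
   vertex 4.0 0.4 4.0
  endloop
 endfacet
 facet normal -0.514 -0.436 0.739
  outer loop
   vertex 2.0 3.6 4.5
   vertex 4.0 0.4 4.0
   vertex 5.0 2.1 5.7
  endloop
 endfacet
 facet normal -0.950 -0.240 -0.198
  outer loop
   vertex 0.6 2.0 1.8
   vertex 0.1 3.4 2.5
   vertex 1.0 1.9 0.0
  endloop
 endfacet
 facet normal -0.623 -0.516 0.588
  outer loop
   vertex 0.6 2.0 1.8
   vertex 4.0 0.4 4.0
   vertex 0.1 3.4 2.5
  endloop
 endfacet
 facet normal -0.405 -0.914 -0.039
  outer loop
   vertex 0.6 2.0 1.8
   vertex 1.0 1.9 0.0
   vertex 4.0 0.4 4.0
  endloop
 endfacet
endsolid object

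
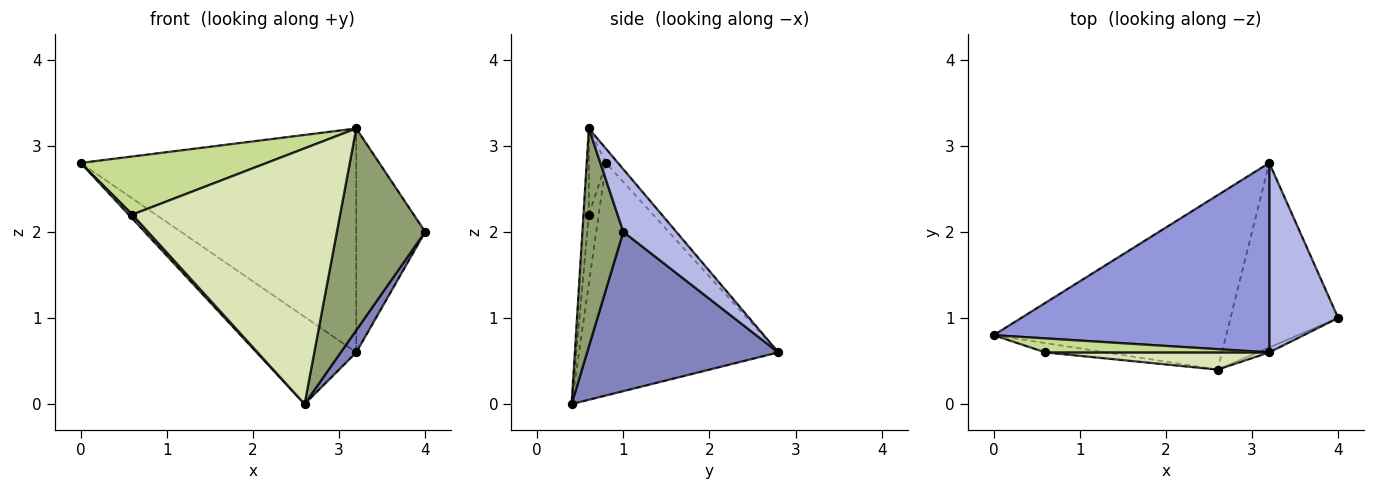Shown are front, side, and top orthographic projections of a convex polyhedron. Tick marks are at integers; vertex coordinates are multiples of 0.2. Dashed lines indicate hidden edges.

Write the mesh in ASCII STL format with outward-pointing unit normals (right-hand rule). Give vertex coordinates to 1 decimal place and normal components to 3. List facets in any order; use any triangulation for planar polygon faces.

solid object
 facet normal -0.667 0.333 -0.667
  outer loop
   vertex 2.6 0.4 0.0
   vertex 0.0 0.8 2.8
   vertex 3.2 2.8 0.6
  endloop
 endfacet
 facet normal 0.827 -0.067 -0.559
  outer loop
   vertex 2.6 0.4 0.0
   vertex 3.2 2.8 0.6
   vertex 4.0 1.0 2.0
  endloop
 endfacet
 facet normal -0.033 0.763 0.646
  outer loop
   vertex 3.2 0.6 3.2
   vertex 3.2 2.8 0.6
   vertex 0.0 0.8 2.8
  endloop
 endfacet
 facet normal 0.506 0.658 0.557
  outer loop
   vertex 3.2 0.6 3.2
   vertex 4.0 1.0 2.0
   vertex 3.2 2.8 0.6
  endloop
 endfacet
 facet normal 0.420 -0.907 -0.022
  outer loop
   vertex 3.2 0.6 3.2
   vertex 2.6 0.4 0.0
   vertex 4.0 1.0 2.0
  endloop
 endfacet
 facet normal -0.724 -0.272 -0.634
  outer loop
   vertex 0.6 0.6 2.2
   vertex 0.0 0.8 2.8
   vertex 2.6 0.4 0.0
  endloop
 endfacet
 facet normal -0.090 -0.968 0.233
  outer loop
   vertex 0.6 0.6 2.2
   vertex 3.2 0.6 3.2
   vertex 0.0 0.8 2.8
  endloop
 endfacet
 facet normal -0.026 -0.997 0.067
  outer loop
   vertex 0.6 0.6 2.2
   vertex 2.6 0.4 0.0
   vertex 3.2 0.6 3.2
  endloop
 endfacet
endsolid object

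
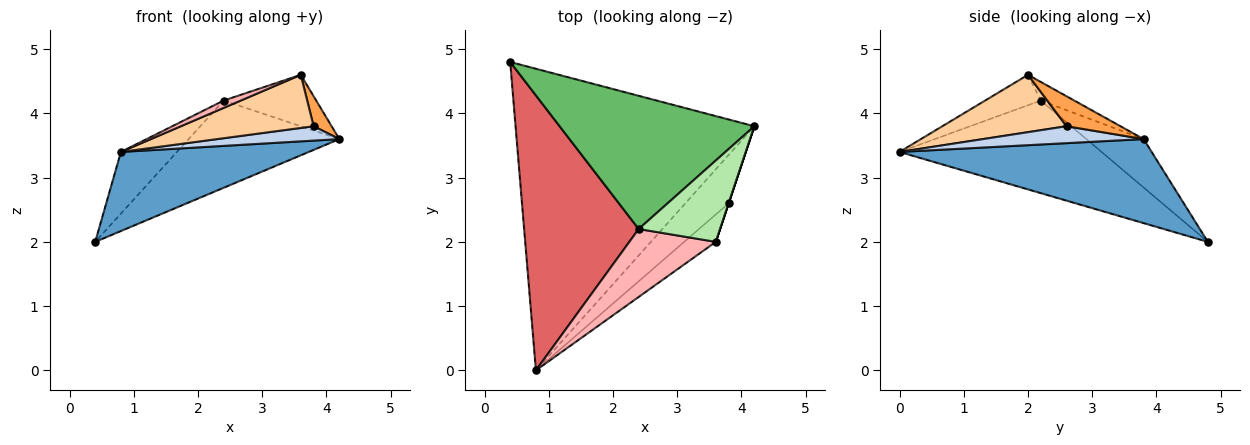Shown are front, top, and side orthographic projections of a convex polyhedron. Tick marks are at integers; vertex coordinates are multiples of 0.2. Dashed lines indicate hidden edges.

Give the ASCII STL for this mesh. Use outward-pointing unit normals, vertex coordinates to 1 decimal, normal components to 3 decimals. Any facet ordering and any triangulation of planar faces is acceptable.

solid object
 facet normal 0.322 -0.240 -0.916
  outer loop
   vertex 0.8 0.0 3.4
   vertex 0.4 4.8 2.0
   vertex 4.2 3.8 3.6
  endloop
 endfacet
 facet normal 0.351 -0.267 -0.898
  outer loop
   vertex 3.8 2.6 3.8
   vertex 0.8 0.0 3.4
   vertex 4.2 3.8 3.6
  endloop
 endfacet
 facet normal 0.949 -0.316 0.000
  outer loop
   vertex 3.8 2.6 3.8
   vertex 4.2 3.8 3.6
   vertex 3.6 2.0 4.6
  endloop
 endfacet
 facet normal 0.639 -0.683 -0.353
  outer loop
   vertex 3.8 2.6 3.8
   vertex 3.6 2.0 4.6
   vertex 0.8 0.0 3.4
  endloop
 endfacet
 facet normal -0.204 0.536 0.819
  outer loop
   vertex 2.4 2.2 4.2
   vertex 4.2 3.8 3.6
   vertex 0.4 4.8 2.0
  endloop
 endfacet
 facet normal -0.189 0.524 0.830
  outer loop
   vertex 2.4 2.2 4.2
   vertex 3.6 2.0 4.6
   vertex 4.2 3.8 3.6
  endloop
 endfacet
 facet normal -0.619 0.172 0.766
  outer loop
   vertex 2.4 2.2 4.2
   vertex 0.4 4.8 2.0
   vertex 0.8 0.0 3.4
  endloop
 endfacet
 facet normal -0.330 -0.101 0.939
  outer loop
   vertex 2.4 2.2 4.2
   vertex 0.8 0.0 3.4
   vertex 3.6 2.0 4.6
  endloop
 endfacet
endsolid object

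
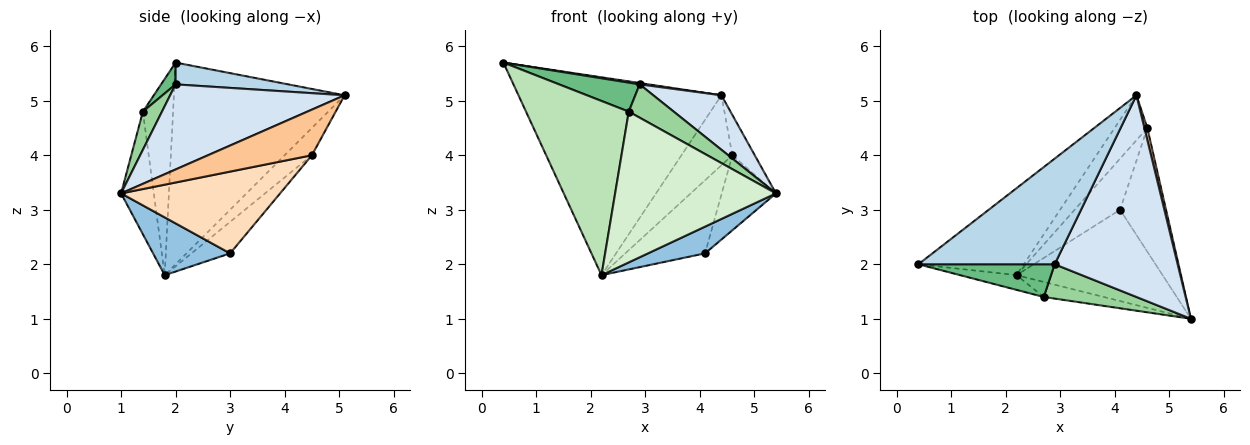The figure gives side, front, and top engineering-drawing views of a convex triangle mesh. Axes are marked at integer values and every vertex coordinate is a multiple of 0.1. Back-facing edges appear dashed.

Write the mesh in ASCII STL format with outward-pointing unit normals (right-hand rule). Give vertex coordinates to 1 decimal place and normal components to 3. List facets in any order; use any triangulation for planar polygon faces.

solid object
 facet normal -0.610 0.725 -0.319
  outer loop
   vertex 2.2 1.8 1.8
   vertex 0.4 2.0 5.7
   vertex 4.4 5.1 5.1
  endloop
 endfacet
 facet normal 0.355 -0.263 -0.897
  outer loop
   vertex 4.1 3.0 2.2
   vertex 5.4 1.0 3.3
   vertex 2.2 1.8 1.8
  endloop
 endfacet
 facet normal 0.158 -0.013 0.987
  outer loop
   vertex 2.9 2.0 5.3
   vertex 4.4 5.1 5.1
   vertex 0.4 2.0 5.7
  endloop
 endfacet
 facet normal 0.555 -0.217 0.803
  outer loop
   vertex 2.9 2.0 5.3
   vertex 5.4 1.0 3.3
   vertex 4.4 5.1 5.1
  endloop
 endfacet
 facet normal -0.411 0.767 -0.493
  outer loop
   vertex 4.6 4.5 4.0
   vertex 2.2 1.8 1.8
   vertex 4.4 5.1 5.1
  endloop
 endfacet
 facet normal -0.369 0.762 -0.532
  outer loop
   vertex 4.6 4.5 4.0
   vertex 4.1 3.0 2.2
   vertex 2.2 1.8 1.8
  endloop
 endfacet
 facet normal 0.976 0.210 0.063
  outer loop
   vertex 4.6 4.5 4.0
   vertex 4.4 5.1 5.1
   vertex 5.4 1.0 3.3
  endloop
 endfacet
 facet normal 0.836 0.285 -0.470
  outer loop
   vertex 4.6 4.5 4.0
   vertex 5.4 1.0 3.3
   vertex 4.1 3.0 2.2
  endloop
 endfacet
 facet normal 0.119 -0.659 0.743
  outer loop
   vertex 2.7 1.4 4.8
   vertex 2.9 2.0 5.3
   vertex 0.4 2.0 5.7
  endloop
 endfacet
 facet normal 0.283 -0.668 0.688
  outer loop
   vertex 2.7 1.4 4.8
   vertex 5.4 1.0 3.3
   vertex 2.9 2.0 5.3
  endloop
 endfacet
 facet normal -0.281 -0.956 -0.081
  outer loop
   vertex 2.7 1.4 4.8
   vertex 0.4 2.0 5.7
   vertex 2.2 1.8 1.8
  endloop
 endfacet
 facet normal -0.198 -0.975 -0.097
  outer loop
   vertex 2.7 1.4 4.8
   vertex 2.2 1.8 1.8
   vertex 5.4 1.0 3.3
  endloop
 endfacet
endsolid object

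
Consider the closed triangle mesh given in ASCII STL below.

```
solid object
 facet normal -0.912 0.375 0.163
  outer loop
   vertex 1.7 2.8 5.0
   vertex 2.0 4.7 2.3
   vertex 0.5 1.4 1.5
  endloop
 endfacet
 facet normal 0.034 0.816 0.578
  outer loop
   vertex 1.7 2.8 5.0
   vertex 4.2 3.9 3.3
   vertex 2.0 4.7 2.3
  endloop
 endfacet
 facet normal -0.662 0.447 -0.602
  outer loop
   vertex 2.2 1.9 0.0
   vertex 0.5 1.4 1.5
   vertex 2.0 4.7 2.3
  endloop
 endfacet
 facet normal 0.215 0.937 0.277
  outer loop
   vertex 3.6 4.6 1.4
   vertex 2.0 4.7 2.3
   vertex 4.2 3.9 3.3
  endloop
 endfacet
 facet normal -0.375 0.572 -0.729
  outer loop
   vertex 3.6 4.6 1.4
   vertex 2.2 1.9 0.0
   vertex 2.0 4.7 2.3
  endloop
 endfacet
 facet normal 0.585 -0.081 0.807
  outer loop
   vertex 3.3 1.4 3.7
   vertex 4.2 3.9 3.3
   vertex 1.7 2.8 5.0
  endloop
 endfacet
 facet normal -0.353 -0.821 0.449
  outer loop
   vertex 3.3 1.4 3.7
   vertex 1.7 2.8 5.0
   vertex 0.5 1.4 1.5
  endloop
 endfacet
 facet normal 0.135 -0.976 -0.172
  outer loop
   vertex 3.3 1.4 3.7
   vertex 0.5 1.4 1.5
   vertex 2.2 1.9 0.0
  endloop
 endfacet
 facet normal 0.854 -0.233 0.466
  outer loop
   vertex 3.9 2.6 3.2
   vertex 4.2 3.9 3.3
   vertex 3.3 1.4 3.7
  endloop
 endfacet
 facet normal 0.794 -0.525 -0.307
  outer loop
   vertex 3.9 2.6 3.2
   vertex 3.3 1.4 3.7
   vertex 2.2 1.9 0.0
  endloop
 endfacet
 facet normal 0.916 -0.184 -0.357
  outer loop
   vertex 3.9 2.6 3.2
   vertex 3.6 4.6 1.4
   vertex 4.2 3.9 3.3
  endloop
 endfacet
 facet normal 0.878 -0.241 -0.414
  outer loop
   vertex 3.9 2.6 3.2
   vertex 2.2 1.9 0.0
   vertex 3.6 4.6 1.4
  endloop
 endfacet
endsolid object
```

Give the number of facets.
12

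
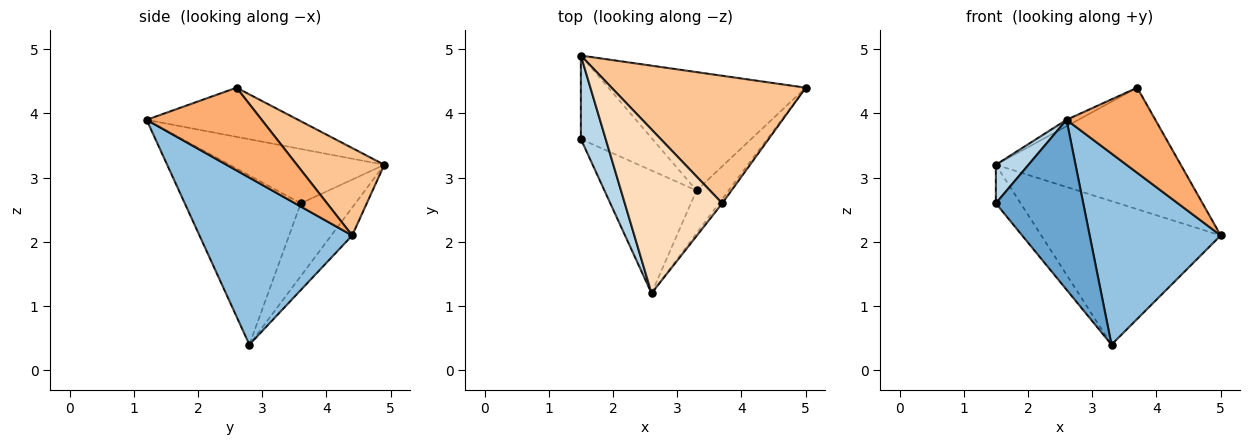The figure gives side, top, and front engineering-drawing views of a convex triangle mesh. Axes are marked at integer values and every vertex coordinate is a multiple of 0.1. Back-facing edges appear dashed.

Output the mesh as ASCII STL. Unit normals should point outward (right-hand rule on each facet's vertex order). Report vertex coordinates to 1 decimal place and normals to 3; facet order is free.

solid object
 facet normal -0.733 -0.552 -0.399
  outer loop
   vertex 3.3 2.8 0.4
   vertex 2.6 1.2 3.9
   vertex 1.5 3.6 2.6
  endloop
 endfacet
 facet normal 0.751 -0.644 -0.144
  outer loop
   vertex 3.3 2.8 0.4
   vertex 5.0 4.4 2.1
   vertex 2.6 1.2 3.9
  endloop
 endfacet
 facet normal -0.893 -0.188 0.408
  outer loop
   vertex 1.5 4.9 3.2
   vertex 1.5 3.6 2.6
   vertex 2.6 1.2 3.9
  endloop
 endfacet
 facet normal -0.678 0.308 -0.667
  outer loop
   vertex 1.5 4.9 3.2
   vertex 3.3 2.8 0.4
   vertex 1.5 3.6 2.6
  endloop
 endfacet
 facet normal -0.089 0.768 -0.634
  outer loop
   vertex 1.5 4.9 3.2
   vertex 5.0 4.4 2.1
   vertex 3.3 2.8 0.4
  endloop
 endfacet
 facet normal 0.791 -0.611 -0.031
  outer loop
   vertex 3.7 2.6 4.4
   vertex 2.6 1.2 3.9
   vertex 5.0 4.4 2.1
  endloop
 endfacet
 facet normal 0.310 0.656 0.688
  outer loop
   vertex 3.7 2.6 4.4
   vertex 5.0 4.4 2.1
   vertex 1.5 4.9 3.2
  endloop
 endfacet
 facet normal -0.450 0.035 0.892
  outer loop
   vertex 3.7 2.6 4.4
   vertex 1.5 4.9 3.2
   vertex 2.6 1.2 3.9
  endloop
 endfacet
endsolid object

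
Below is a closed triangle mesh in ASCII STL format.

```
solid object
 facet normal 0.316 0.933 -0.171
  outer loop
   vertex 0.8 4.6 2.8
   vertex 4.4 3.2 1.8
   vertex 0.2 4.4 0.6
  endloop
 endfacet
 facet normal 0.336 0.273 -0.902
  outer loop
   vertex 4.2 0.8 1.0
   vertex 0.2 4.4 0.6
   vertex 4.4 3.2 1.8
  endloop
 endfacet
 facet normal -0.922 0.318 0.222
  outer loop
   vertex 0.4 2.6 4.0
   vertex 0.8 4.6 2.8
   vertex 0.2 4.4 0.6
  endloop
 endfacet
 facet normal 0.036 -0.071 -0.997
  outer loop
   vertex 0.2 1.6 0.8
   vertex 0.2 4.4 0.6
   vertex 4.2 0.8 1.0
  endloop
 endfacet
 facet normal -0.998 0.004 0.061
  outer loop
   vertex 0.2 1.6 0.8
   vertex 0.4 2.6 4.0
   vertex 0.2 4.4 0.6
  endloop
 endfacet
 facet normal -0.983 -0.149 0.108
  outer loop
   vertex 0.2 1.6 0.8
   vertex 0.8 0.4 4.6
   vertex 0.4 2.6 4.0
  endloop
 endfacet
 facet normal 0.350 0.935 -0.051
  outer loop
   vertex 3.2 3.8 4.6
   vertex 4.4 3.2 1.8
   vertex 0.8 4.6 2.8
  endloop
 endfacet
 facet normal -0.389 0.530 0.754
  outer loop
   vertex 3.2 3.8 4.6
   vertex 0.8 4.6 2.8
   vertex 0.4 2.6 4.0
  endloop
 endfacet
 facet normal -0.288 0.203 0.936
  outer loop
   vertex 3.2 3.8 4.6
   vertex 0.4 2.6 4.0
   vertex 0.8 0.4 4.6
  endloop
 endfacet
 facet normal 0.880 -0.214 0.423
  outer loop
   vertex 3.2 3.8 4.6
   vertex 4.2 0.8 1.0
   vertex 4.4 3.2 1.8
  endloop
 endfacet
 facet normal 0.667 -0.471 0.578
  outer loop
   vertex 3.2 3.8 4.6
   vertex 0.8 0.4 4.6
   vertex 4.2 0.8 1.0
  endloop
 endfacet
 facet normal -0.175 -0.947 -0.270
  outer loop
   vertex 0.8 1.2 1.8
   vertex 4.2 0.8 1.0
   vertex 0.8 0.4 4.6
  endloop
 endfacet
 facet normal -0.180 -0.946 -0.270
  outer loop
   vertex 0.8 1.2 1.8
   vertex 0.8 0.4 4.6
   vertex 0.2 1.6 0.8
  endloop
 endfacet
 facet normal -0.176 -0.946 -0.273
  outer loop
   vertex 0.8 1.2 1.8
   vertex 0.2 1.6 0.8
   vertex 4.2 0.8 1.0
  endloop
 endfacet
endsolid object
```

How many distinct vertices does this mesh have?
9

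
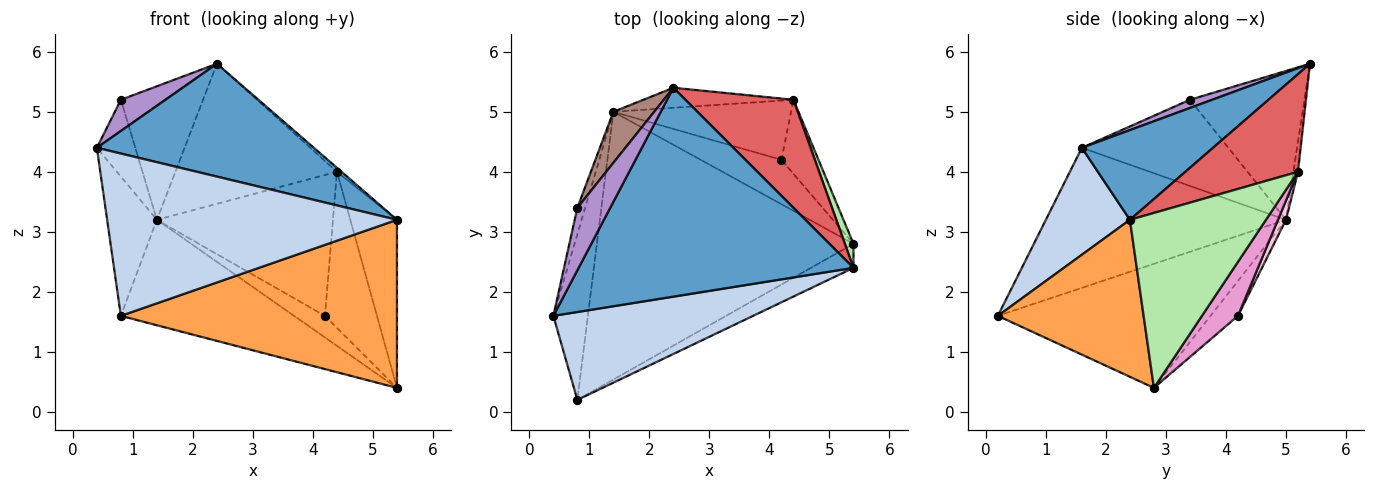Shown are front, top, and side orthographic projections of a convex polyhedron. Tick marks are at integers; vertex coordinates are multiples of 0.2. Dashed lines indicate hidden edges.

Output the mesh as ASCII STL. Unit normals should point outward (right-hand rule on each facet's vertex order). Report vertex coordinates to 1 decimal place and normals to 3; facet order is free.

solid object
 facet normal 0.276 -0.457 0.846
  outer loop
   vertex 5.4 2.4 3.2
   vertex 2.4 5.4 5.8
   vertex 0.4 1.6 4.4
  endloop
 endfacet
 facet normal 0.247 -0.852 0.461
  outer loop
   vertex 5.4 2.4 3.2
   vertex 0.4 1.6 4.4
   vertex 0.8 0.2 1.6
  endloop
 endfacet
 facet normal 0.463 -0.877 -0.125
  outer loop
   vertex 5.4 2.4 3.2
   vertex 0.8 0.2 1.6
   vertex 5.4 2.8 0.4
  endloop
 endfacet
 facet normal -0.952 0.197 -0.235
  outer loop
   vertex 1.4 5.0 3.2
   vertex 0.8 0.2 1.6
   vertex 0.4 1.6 4.4
  endloop
 endfacet
 facet normal -0.410 0.334 -0.849
  outer loop
   vertex 1.4 5.0 3.2
   vertex 5.4 2.8 0.4
   vertex 0.8 0.2 1.6
  endloop
 endfacet
 facet normal 0.945 0.324 0.046
  outer loop
   vertex 4.4 5.2 4.0
   vertex 5.4 2.4 3.2
   vertex 5.4 2.8 0.4
  endloop
 endfacet
 facet normal 0.670 0.027 0.742
  outer loop
   vertex 4.4 5.2 4.0
   vertex 2.4 5.4 5.8
   vertex 5.4 2.4 3.2
  endloop
 endfacet
 facet normal -0.028 0.990 -0.141
  outer loop
   vertex 4.4 5.2 4.0
   vertex 1.4 5.0 3.2
   vertex 2.4 5.4 5.8
  endloop
 endfacet
 facet normal 0.218 -0.436 0.873
  outer loop
   vertex 0.8 3.4 5.2
   vertex 0.4 1.6 4.4
   vertex 2.4 5.4 5.8
  endloop
 endfacet
 facet normal -0.964 0.253 -0.087
  outer loop
   vertex 0.8 3.4 5.2
   vertex 1.4 5.0 3.2
   vertex 0.4 1.6 4.4
  endloop
 endfacet
 facet normal -0.793 0.569 0.217
  outer loop
   vertex 0.8 3.4 5.2
   vertex 2.4 5.4 5.8
   vertex 1.4 5.0 3.2
  endloop
 endfacet
 facet normal -0.362 0.408 -0.838
  outer loop
   vertex 4.2 4.2 1.6
   vertex 5.4 2.8 0.4
   vertex 1.4 5.0 3.2
  endloop
 endfacet
 facet normal 0.530 0.766 -0.363
  outer loop
   vertex 4.2 4.2 1.6
   vertex 4.4 5.2 4.0
   vertex 5.4 2.8 0.4
  endloop
 endfacet
 facet normal 0.042 0.921 -0.387
  outer loop
   vertex 4.2 4.2 1.6
   vertex 1.4 5.0 3.2
   vertex 4.4 5.2 4.0
  endloop
 endfacet
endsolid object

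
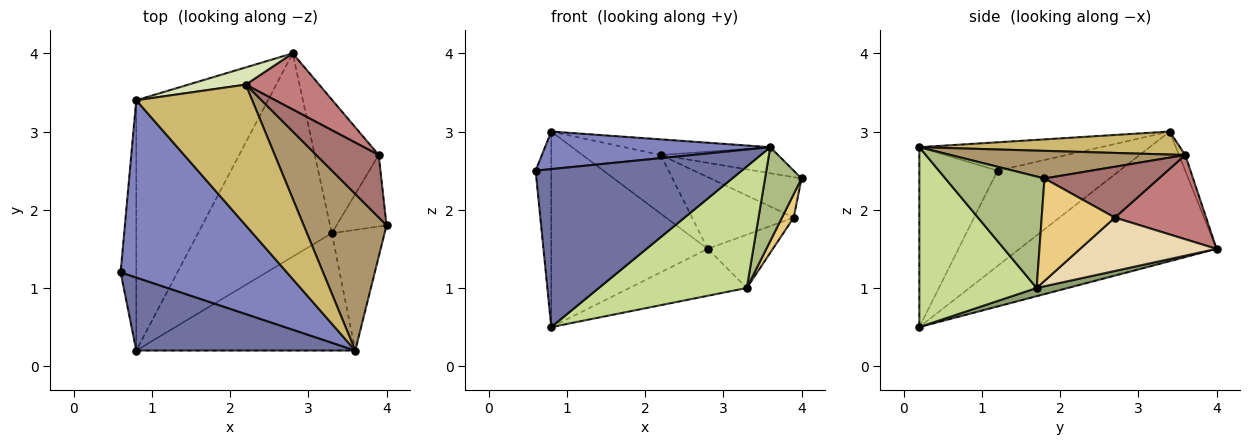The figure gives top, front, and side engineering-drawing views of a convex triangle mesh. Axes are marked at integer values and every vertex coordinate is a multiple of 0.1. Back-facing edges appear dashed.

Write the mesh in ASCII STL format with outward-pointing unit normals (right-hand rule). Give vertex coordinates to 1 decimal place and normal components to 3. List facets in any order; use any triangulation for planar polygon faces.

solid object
 facet normal -0.326 -0.858 0.397
  outer loop
   vertex 3.6 0.2 2.8
   vertex 0.6 1.2 2.5
   vertex 0.8 0.2 0.5
  endloop
 endfacet
 facet normal -0.165 -0.204 0.965
  outer loop
   vertex 0.8 3.4 3.0
   vertex 0.6 1.2 2.5
   vertex 3.6 0.2 2.8
  endloop
 endfacet
 facet normal -0.979 0.126 -0.161
  outer loop
   vertex 0.8 3.4 3.0
   vertex 0.8 0.2 0.5
   vertex 0.6 1.2 2.5
  endloop
 endfacet
 facet normal -0.613 0.486 -0.623
  outer loop
   vertex 0.8 3.4 3.0
   vertex 2.8 4.0 1.5
   vertex 0.8 0.2 0.5
  endloop
 endfacet
 facet normal 0.060 0.224 -0.973
  outer loop
   vertex 3.3 1.7 1.0
   vertex 0.8 0.2 0.5
   vertex 2.8 4.0 1.5
  endloop
 endfacet
 facet normal 0.857 -0.316 -0.406
  outer loop
   vertex 3.3 1.7 1.0
   vertex 4.0 1.8 2.4
   vertex 3.6 0.2 2.8
  endloop
 endfacet
 facet normal 0.496 -0.625 -0.603
  outer loop
   vertex 3.3 1.7 1.0
   vertex 3.6 0.2 2.8
   vertex 0.8 0.2 0.5
  endloop
 endfacet
 facet normal -0.077 0.957 0.281
  outer loop
   vertex 2.2 3.6 2.7
   vertex 2.8 4.0 1.5
   vertex 0.8 3.4 3.0
  endloop
 endfacet
 facet normal 0.312 0.156 0.937
  outer loop
   vertex 2.2 3.6 2.7
   vertex 3.6 0.2 2.8
   vertex 4.0 1.8 2.4
  endloop
 endfacet
 facet normal 0.193 0.108 0.975
  outer loop
   vertex 2.2 3.6 2.7
   vertex 0.8 3.4 3.0
   vertex 3.6 0.2 2.8
  endloop
 endfacet
 facet normal 0.889 -0.143 -0.434
  outer loop
   vertex 3.9 2.7 1.9
   vertex 4.0 1.8 2.4
   vertex 3.3 1.7 1.0
  endloop
 endfacet
 facet normal 0.613 0.293 -0.734
  outer loop
   vertex 3.9 2.7 1.9
   vertex 3.3 1.7 1.0
   vertex 2.8 4.0 1.5
  endloop
 endfacet
 facet normal 0.564 0.448 0.694
  outer loop
   vertex 3.9 2.7 1.9
   vertex 2.2 3.6 2.7
   vertex 4.0 1.8 2.4
  endloop
 endfacet
 facet normal 0.577 0.643 0.503
  outer loop
   vertex 3.9 2.7 1.9
   vertex 2.8 4.0 1.5
   vertex 2.2 3.6 2.7
  endloop
 endfacet
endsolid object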